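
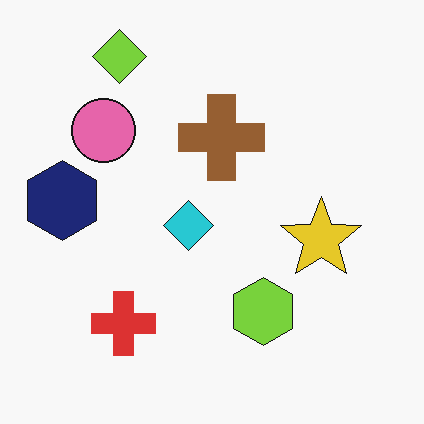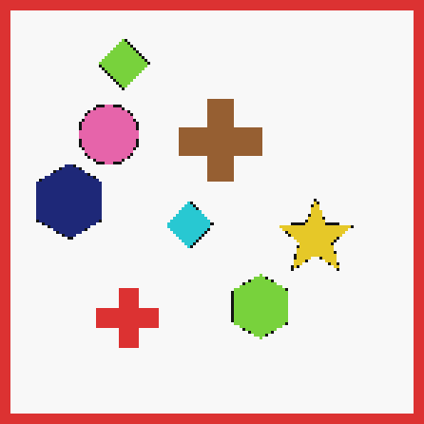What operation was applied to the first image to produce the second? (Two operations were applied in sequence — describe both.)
It was mildly pixelated, then framed with a red border.

Shapes are reduced to large square blocks; fine edges and outlines are lost — a downscale-then-upscale (mosaic) effect. A solid red frame runs around the edge of the second image, with the content slightly shrunk inside it.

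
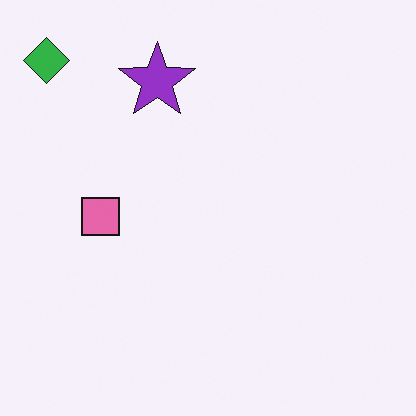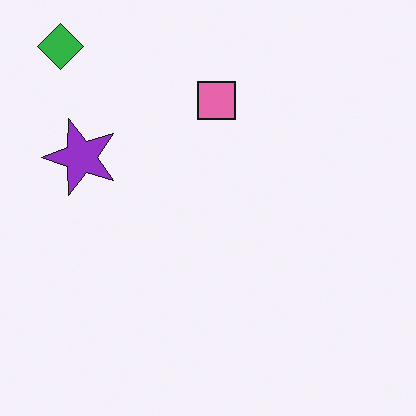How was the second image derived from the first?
The transformation is: transposed (reflected across the top-left ↔ bottom-right diagonal).

Shapes have swapped their row and column positions — what was in the top-right is now in the bottom-left — a diagonal reflection.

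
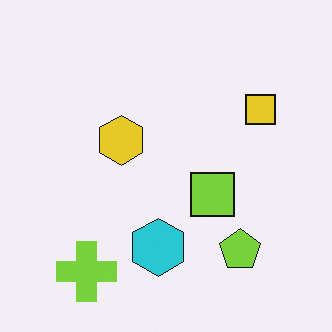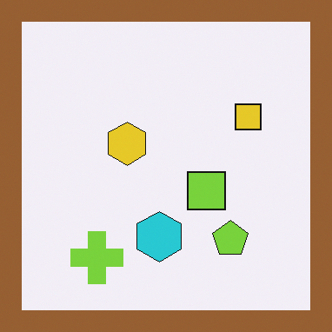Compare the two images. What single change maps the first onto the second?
The transformation is: framed with a brown border.

A solid brown frame runs around the edge of the second image, with the content slightly shrunk inside it.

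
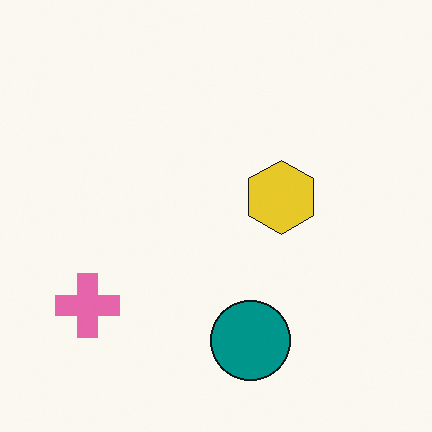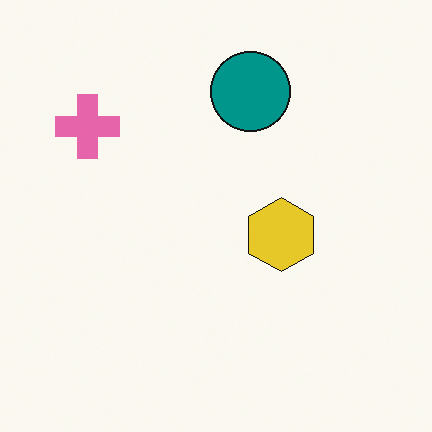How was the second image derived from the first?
The second image is the first flipped vertically (top ↔ bottom).

The teal circle is in the bottom of the first image and the top of the second — shapes on opposite sides of the horizontal midline have swapped in a mirror flip.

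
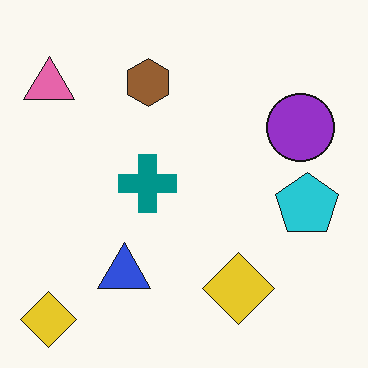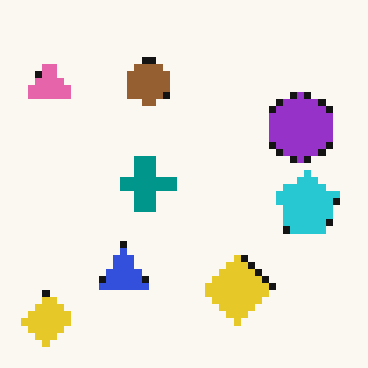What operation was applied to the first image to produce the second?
The transformation is: moderately pixelated.

Shapes are reduced to large square blocks; fine edges and outlines are lost — a downscale-then-upscale (mosaic) effect.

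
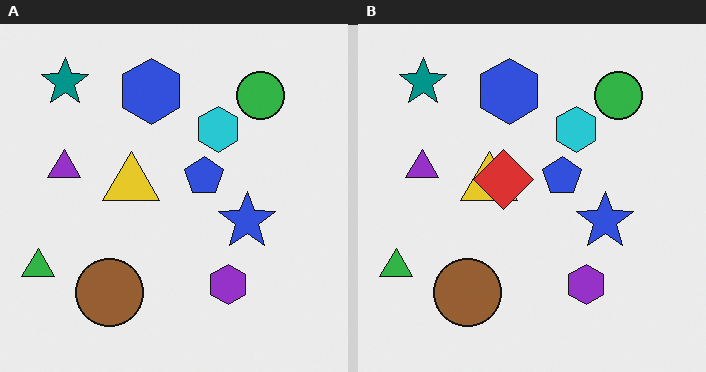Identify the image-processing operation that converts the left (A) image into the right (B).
The image was overlaid with an additional red diamond.

A red diamond appears in the right (B) image that is absent from the left (A).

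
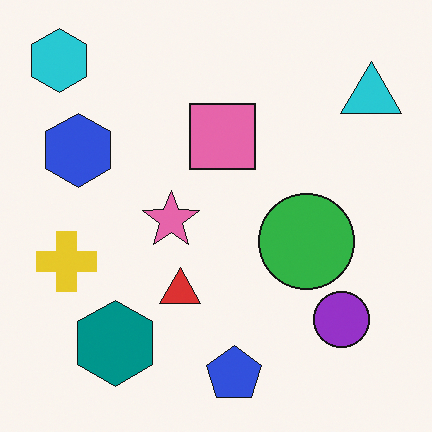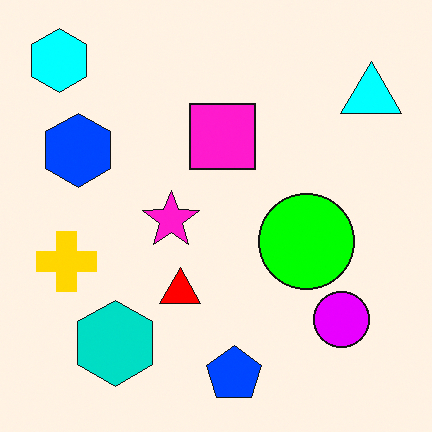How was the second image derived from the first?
The image was made much more vivid (saturation change).

All colors are more vivid — a global saturation change.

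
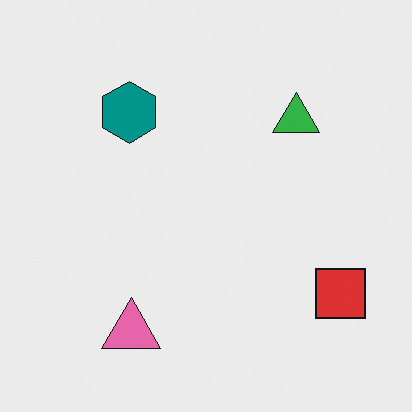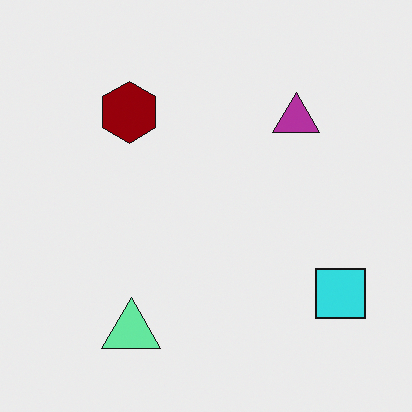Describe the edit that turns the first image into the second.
Hue-shifted by a large amount.

Every shape's color has rotated by the same amount around the hue wheel — a uniform hue shift.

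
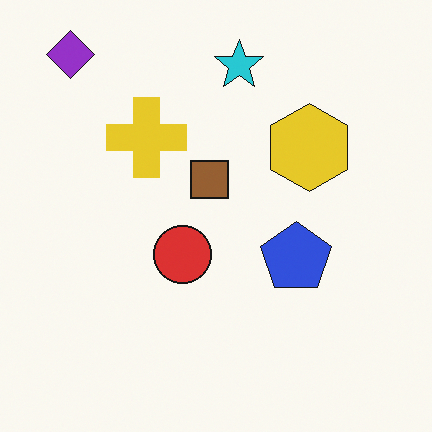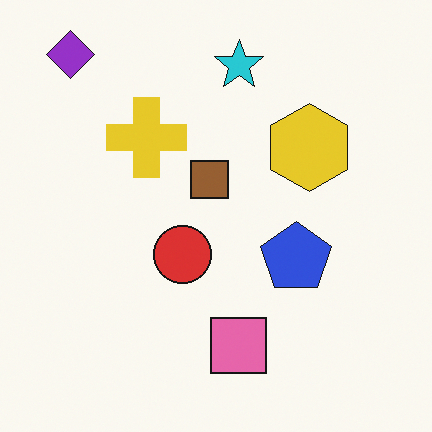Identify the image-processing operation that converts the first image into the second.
The second image is the first overlaid with an additional pink square.

A pink square appears in the second image that is absent from the first.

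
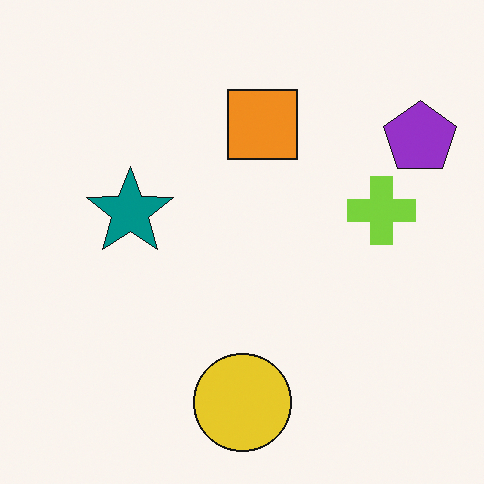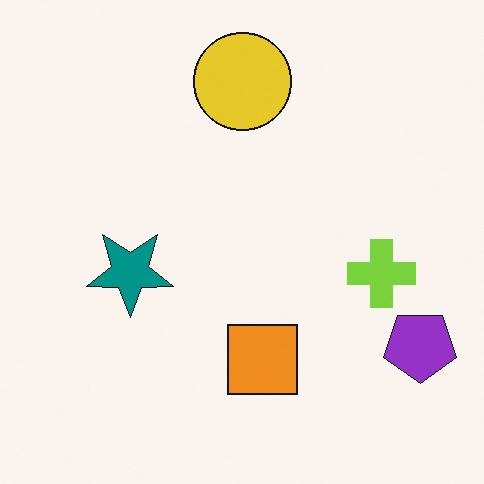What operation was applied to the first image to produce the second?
Flipped vertically (top ↔ bottom).

The yellow circle is in the bottom of the first image and the top of the second — shapes on opposite sides of the horizontal midline have swapped in a mirror flip.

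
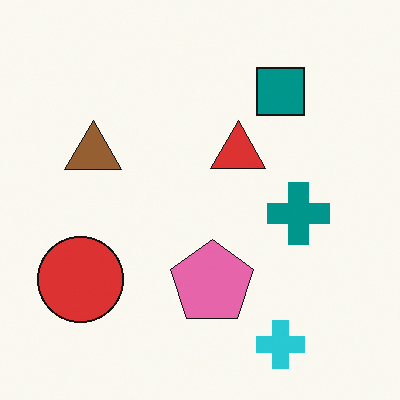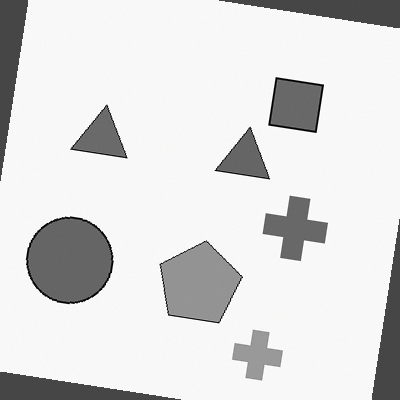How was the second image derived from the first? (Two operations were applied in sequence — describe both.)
The image was rotated clockwise by a small amount, then converted to grayscale.

Every shape is tilted by the same angle and the image corners show triangular fill wedges — a whole-image rotation by a non-right angle. All color is removed — every shape is now a shade of grey.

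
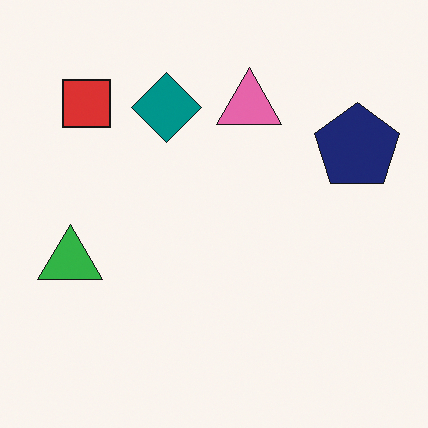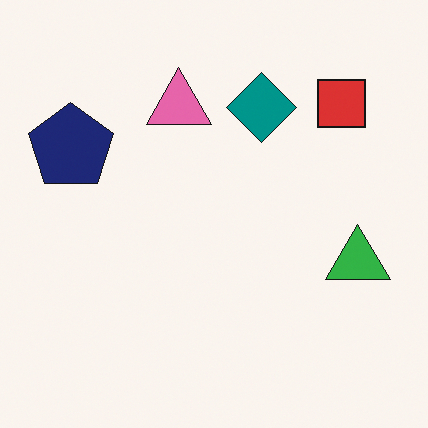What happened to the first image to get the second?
The second image is the first flipped horizontally (left ↔ right).

The green triangle is in the left of the first image and the right of the second — shapes on opposite sides of the vertical midline have swapped in a mirror flip.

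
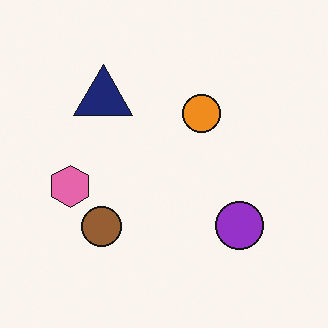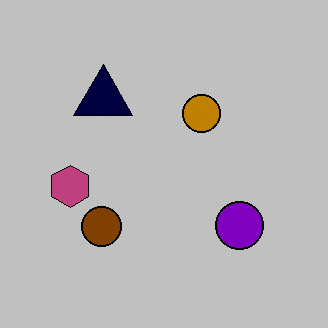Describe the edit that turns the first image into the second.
The transformation is: aggressively posterized.

Each flat color has snapped to a coarser quantized level — most visibly, the near-white background has dropped to a flat grey.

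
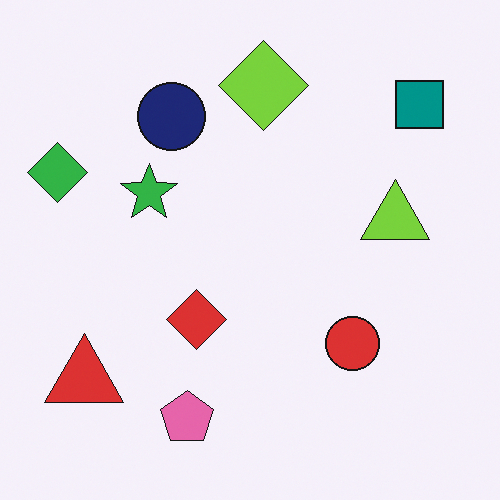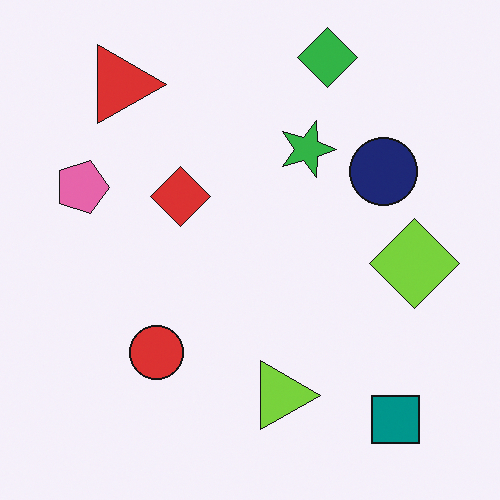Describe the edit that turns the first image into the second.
This is the original image rotated 90° clockwise.

The teal square sits in the top-right of the first image and the bottom-right of the second — consistent with a whole-image 90° clockwise rotation.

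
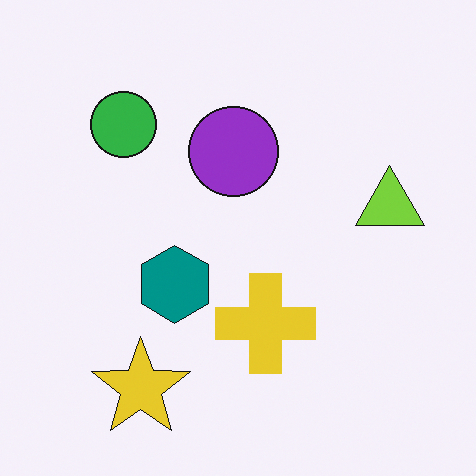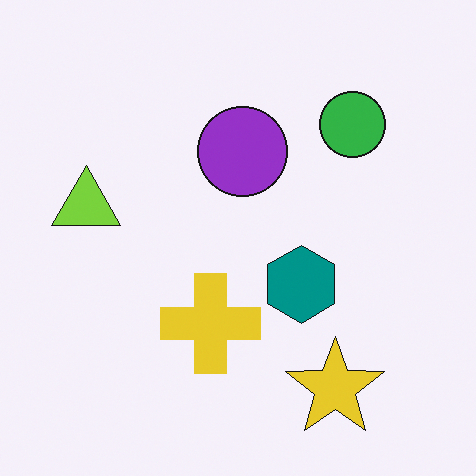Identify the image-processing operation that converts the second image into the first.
Flipped horizontally (left ↔ right).

The lime triangle is in the left of the second image and the right of the first — shapes on opposite sides of the vertical midline have swapped in a mirror flip.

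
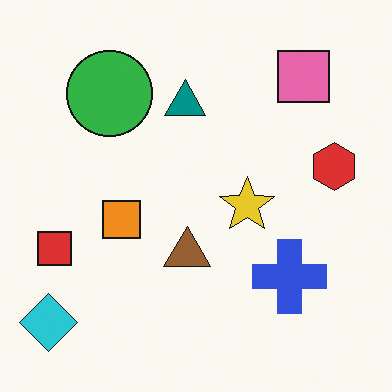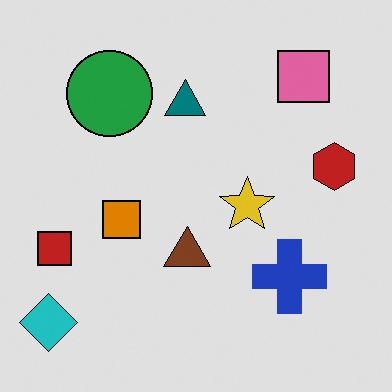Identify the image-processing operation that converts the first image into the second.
Moderately posterized.

Each flat color has snapped to a coarser quantized level — most visibly, the near-white background has dropped to a flat grey.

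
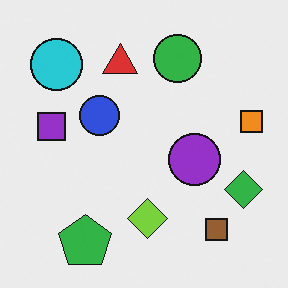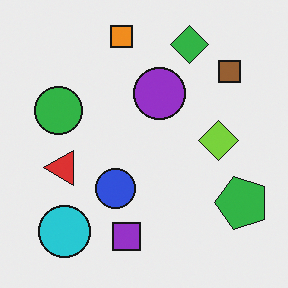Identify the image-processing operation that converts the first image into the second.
This is the original image rotated 90° counter-clockwise.

The cyan circle sits in the top-left of the first image and the bottom-left of the second — consistent with a whole-image 90° counter-clockwise rotation.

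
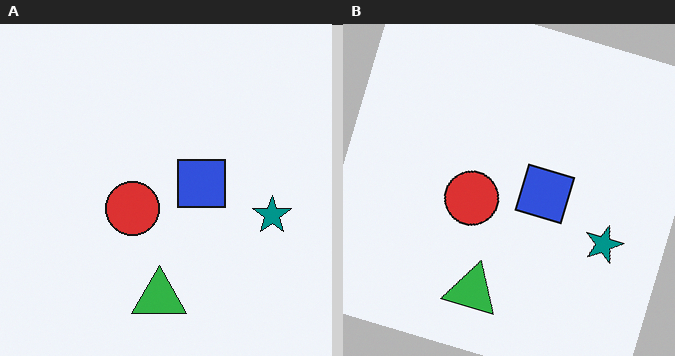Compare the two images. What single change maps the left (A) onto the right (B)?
Rotated clockwise by a moderate amount.

Every shape is tilted by the same angle and the image corners show triangular fill wedges — a whole-image rotation by a non-right angle.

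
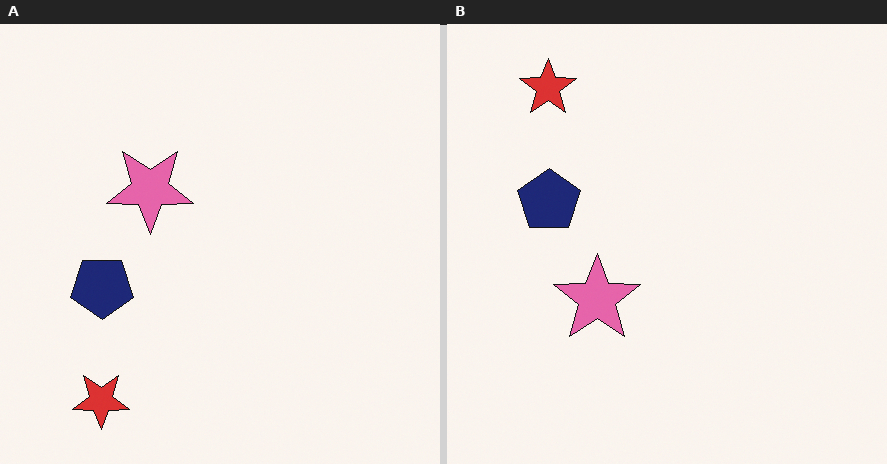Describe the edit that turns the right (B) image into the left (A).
It was flipped vertically (top ↔ bottom).

The red star is in the top-left of the right (B) image and the bottom-left of the left (A) — shapes on opposite sides of the horizontal midline have swapped in a mirror flip.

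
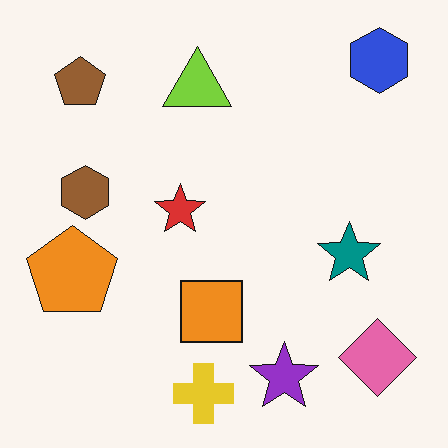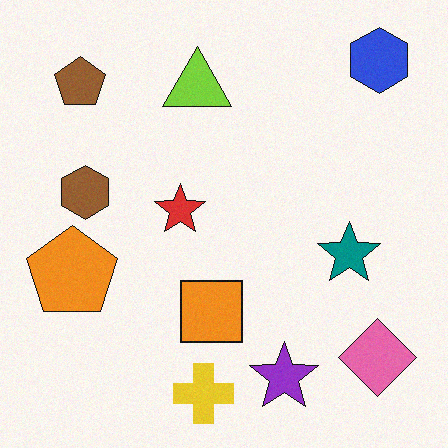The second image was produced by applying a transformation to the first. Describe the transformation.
Degraded with light additive noise.

Random speckle covers the whole image, including the flat background.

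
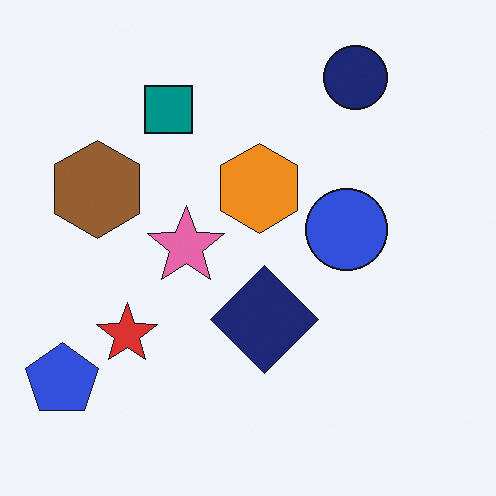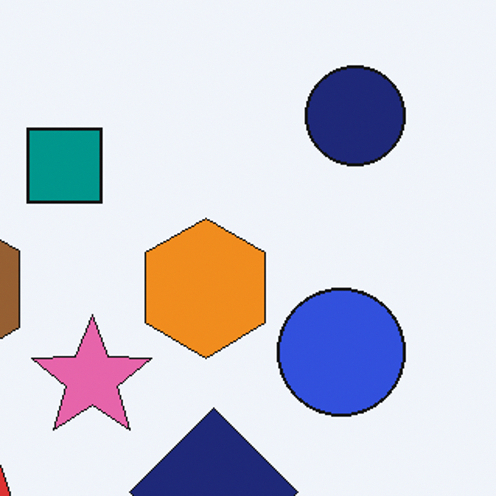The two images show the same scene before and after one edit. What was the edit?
Cropped slightly and scaled back up.

The visible shapes are larger and the field of view is narrower; shapes near the original edges may be partly or wholly outside the frame — a crop-and-rescale.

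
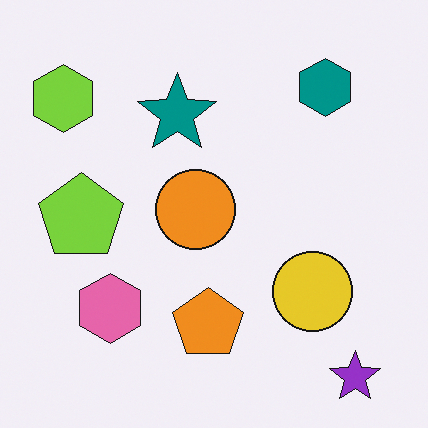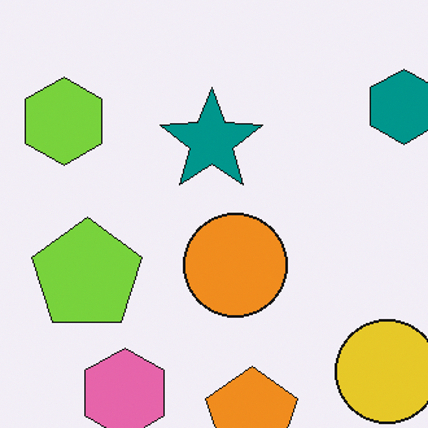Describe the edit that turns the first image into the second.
The second image is the first cropped to a modestly smaller region and rescaled.

The visible shapes are larger and the field of view is narrower; shapes near the original edges may be partly or wholly outside the frame — a crop-and-rescale.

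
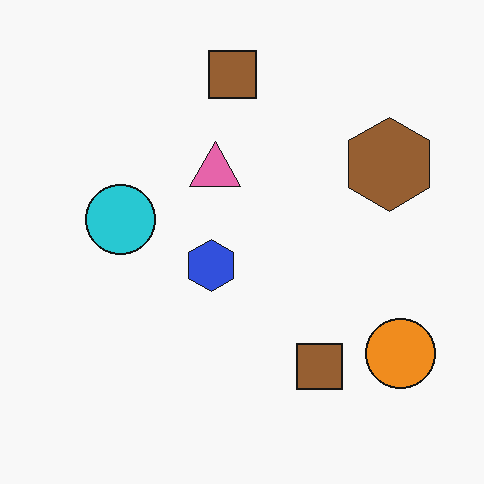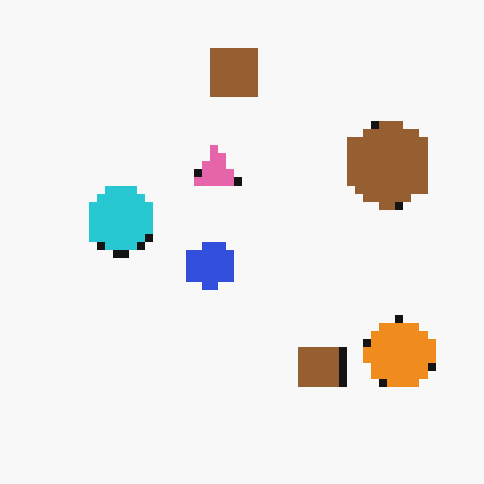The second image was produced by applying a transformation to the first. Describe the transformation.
Pixelated into visible square blocks.

Shapes are reduced to large square blocks; fine edges and outlines are lost — a downscale-then-upscale (mosaic) effect.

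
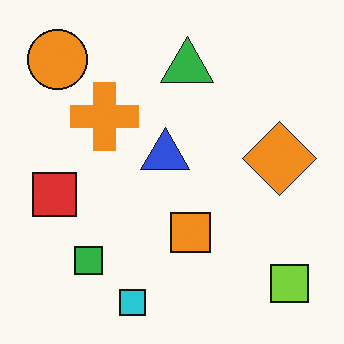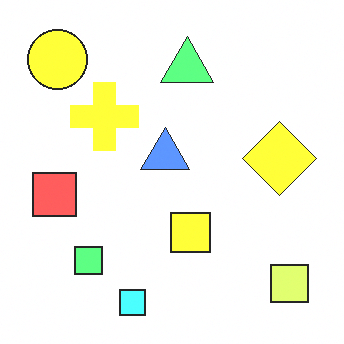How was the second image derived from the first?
This is the original image noticeably brightened.

Every pixel — background and shapes alike — is uniformly brightened.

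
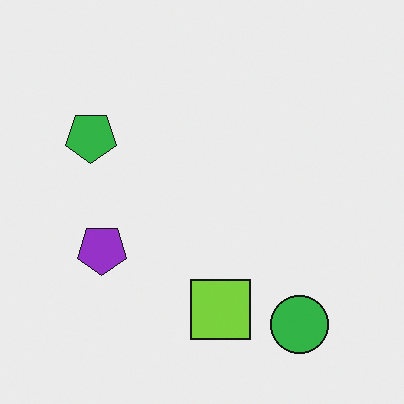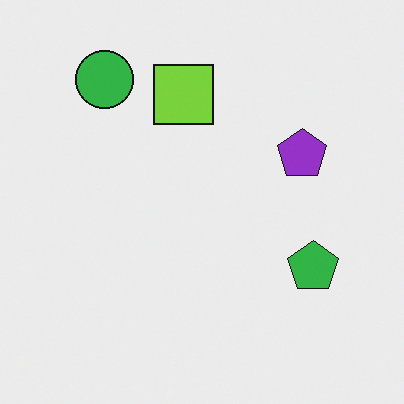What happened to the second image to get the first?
The image was rotated 180°.

The green circle sits in the top-left of the second image and the bottom-right of the first — consistent with a whole-image 180° rotation.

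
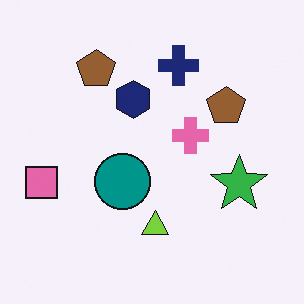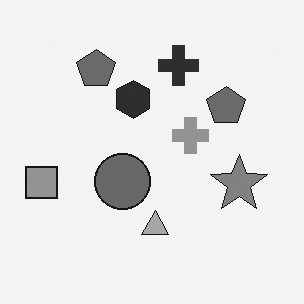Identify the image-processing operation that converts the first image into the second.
The second image is the first converted to grayscale.

All color is removed — every shape is now a shade of grey.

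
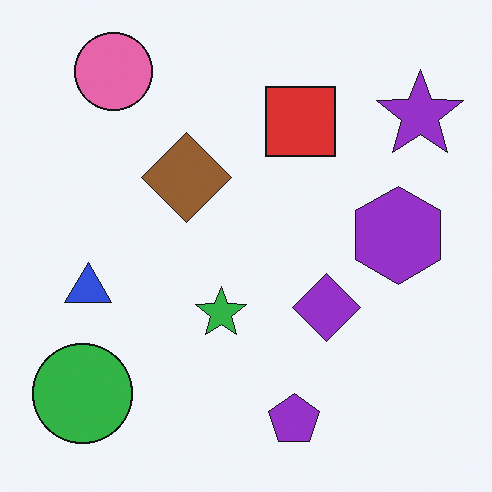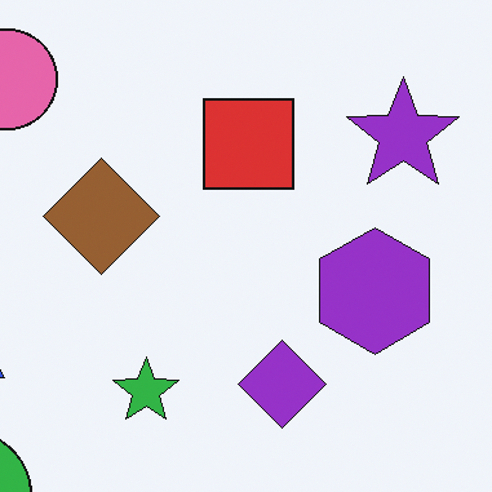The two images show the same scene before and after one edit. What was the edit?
The second image is the first cropped slightly and scaled back up.

The visible shapes are larger and the field of view is narrower; shapes near the original edges may be partly or wholly outside the frame — a crop-and-rescale.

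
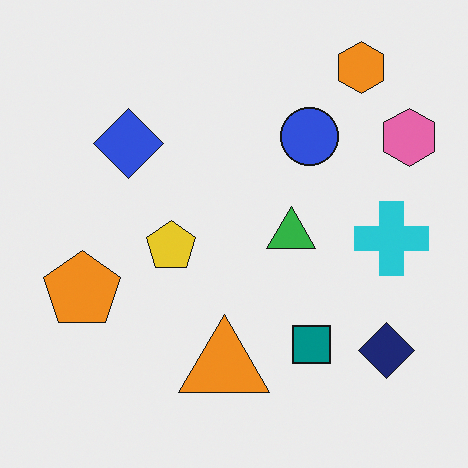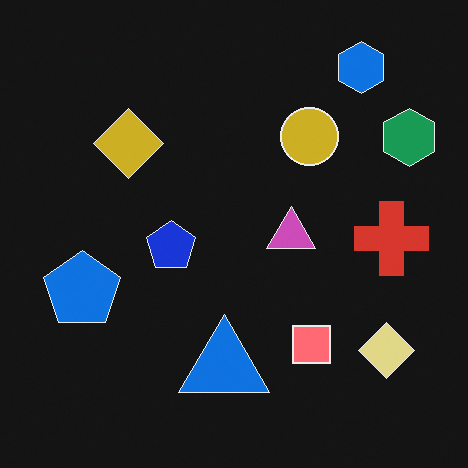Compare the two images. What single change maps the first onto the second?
The image was color-inverted (negative).

The light background has become dark and every shape's color is its complement — a photographic negative.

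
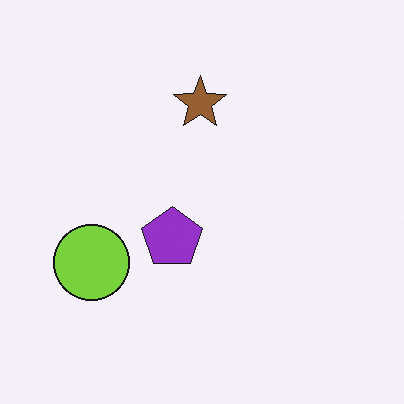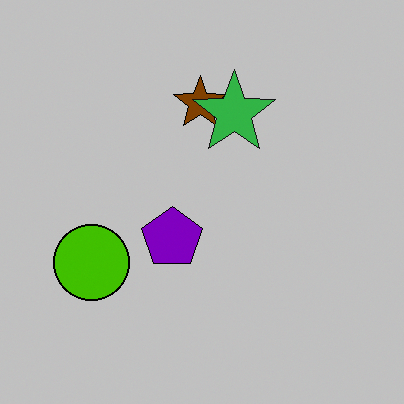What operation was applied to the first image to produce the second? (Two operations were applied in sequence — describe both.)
The image was aggressively posterized, then overlaid with an additional green star.

Each flat color has snapped to a coarser quantized level — most visibly, the near-white background has dropped to a flat grey. A green star appears in the second image that is absent from the first.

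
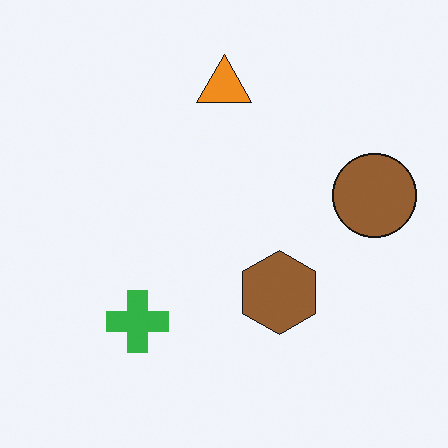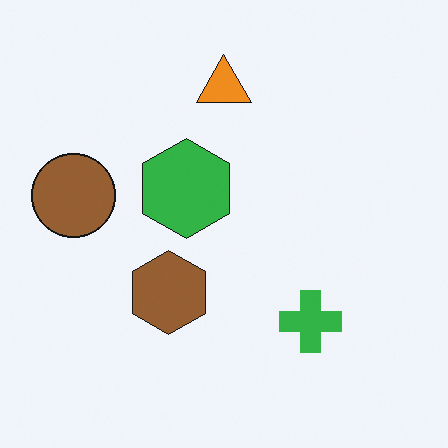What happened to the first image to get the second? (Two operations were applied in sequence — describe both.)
It was flipped horizontally (left ↔ right), then overlaid with an additional green hexagon.

The brown circle is in the right of the first image and the left of the second — shapes on opposite sides of the vertical midline have swapped in a mirror flip. A green hexagon appears in the second image that is absent from the first.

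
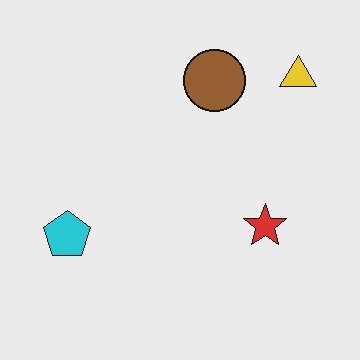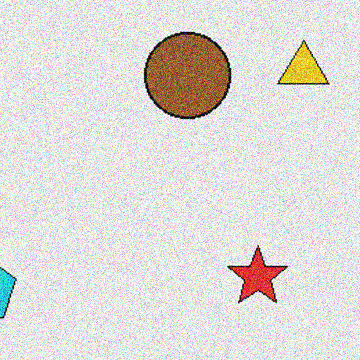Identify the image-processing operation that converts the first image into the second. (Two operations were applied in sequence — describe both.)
The transformation is: cropped to a modestly smaller region and rescaled, then degraded with strong gaussian noise.

The visible shapes are larger and the field of view is narrower; shapes near the original edges may be partly or wholly outside the frame — a crop-and-rescale. Random speckle covers the whole image, including the flat background.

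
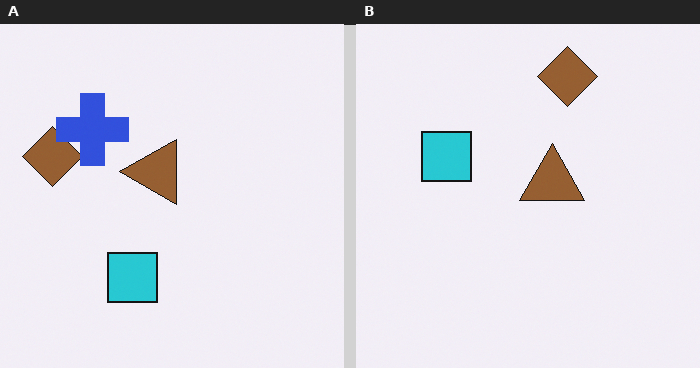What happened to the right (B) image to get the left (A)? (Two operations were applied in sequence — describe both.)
Rotated 90° counter-clockwise, then overlaid with an additional blue cross.

The brown diamond sits in the top of the right (B) image and the left of the left (A) — consistent with a whole-image 90° counter-clockwise rotation. A blue cross appears in the left (A) image that is absent from the right (B).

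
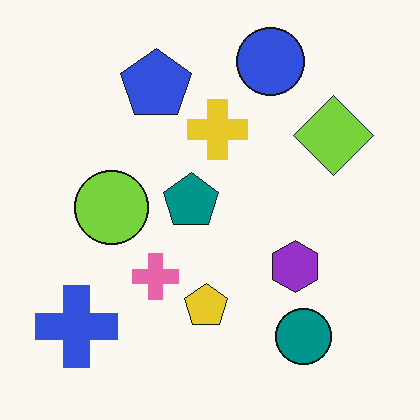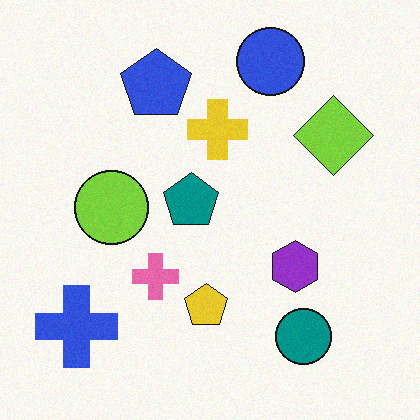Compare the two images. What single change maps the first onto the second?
The transformation is: degraded with light additive noise.

Random speckle covers the whole image, including the flat background.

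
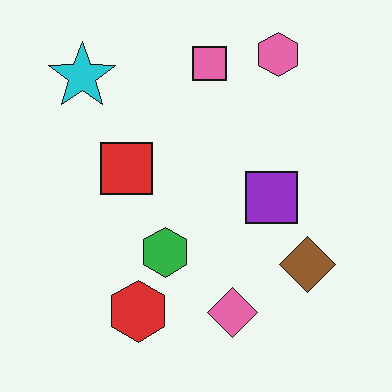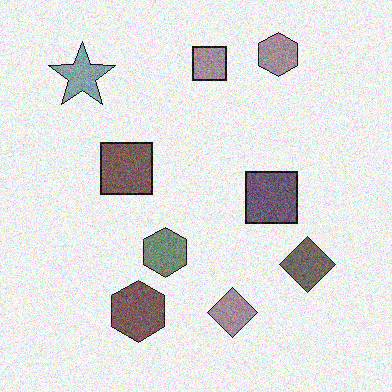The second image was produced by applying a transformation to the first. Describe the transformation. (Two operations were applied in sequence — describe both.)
The transformation is: made much more muted (saturation change), then degraded with visible gaussian noise.

All colors are more muted and greyish — a global saturation change. Random speckle covers the whole image, including the flat background.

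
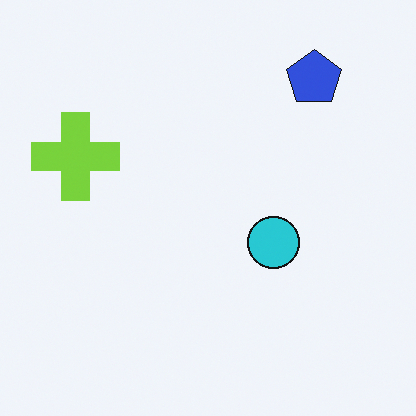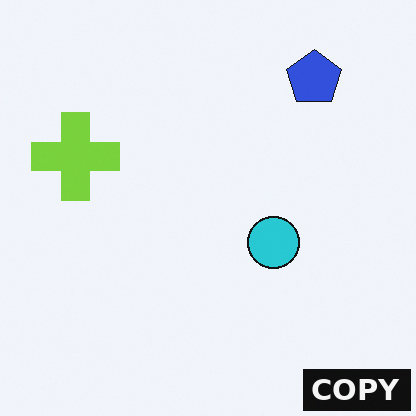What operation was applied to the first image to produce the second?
The image was watermarked with the text "COPY" in the lower-right corner.

A dark label reading "COPY" appears in the lower-right corner.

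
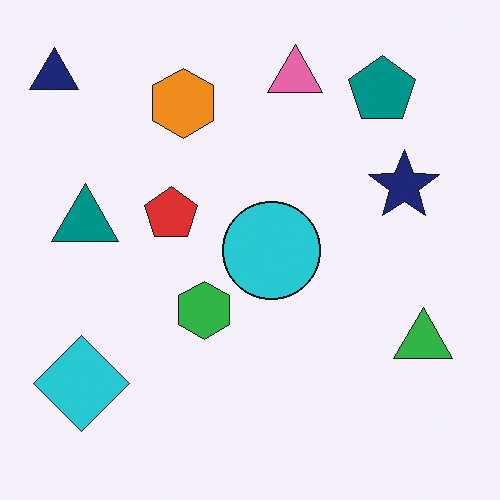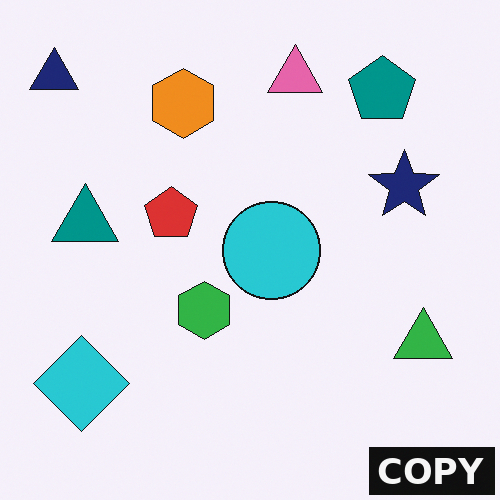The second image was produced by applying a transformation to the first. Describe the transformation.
The transformation is: watermarked with the text "COPY" in the lower-right corner.

A dark label reading "COPY" appears in the lower-right corner.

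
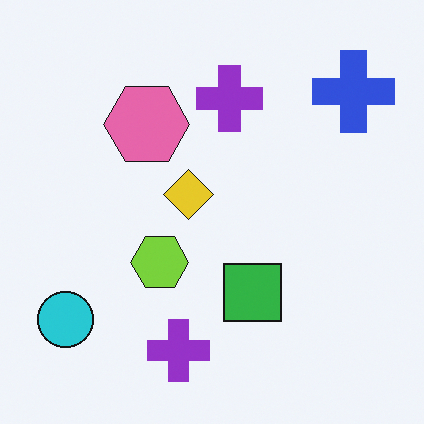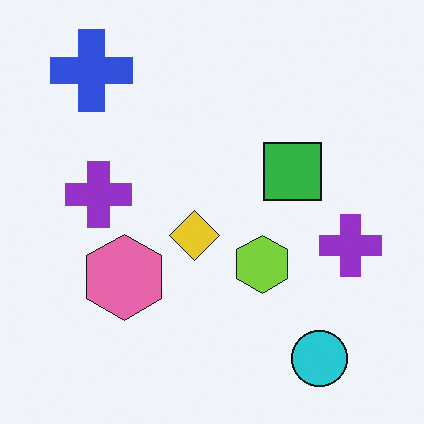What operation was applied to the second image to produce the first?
Rotated 90° clockwise.

The blue cross sits in the top-left of the second image and the top-right of the first — consistent with a whole-image 90° clockwise rotation.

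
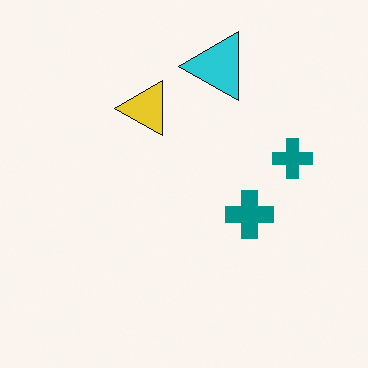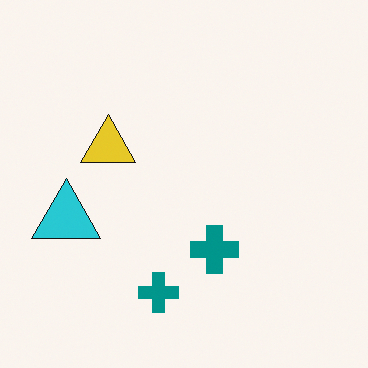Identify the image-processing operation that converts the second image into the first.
This is the original image transposed (reflected across the top-left ↔ bottom-right diagonal).

Shapes have swapped their row and column positions — what was in the top-right is now in the bottom-left — a diagonal reflection.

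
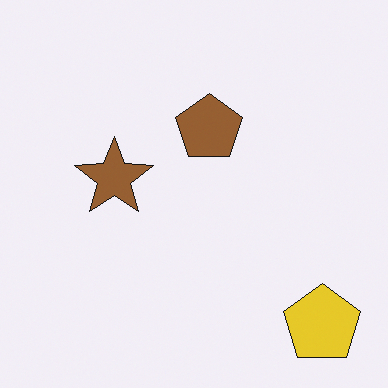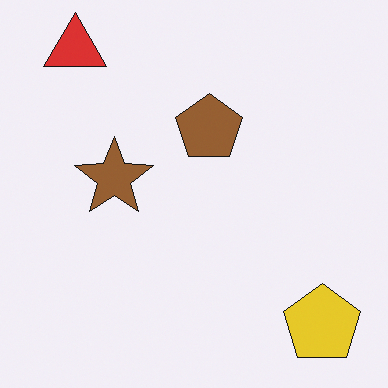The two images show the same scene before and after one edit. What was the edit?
It was overlaid with an additional red triangle.

A red triangle appears in the second image that is absent from the first.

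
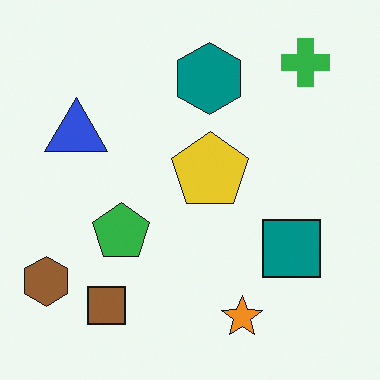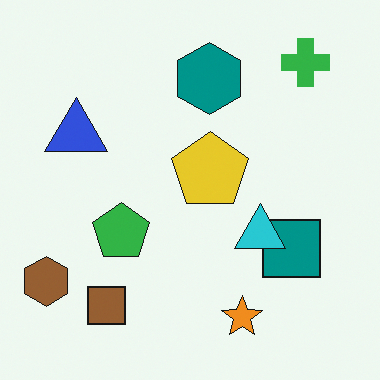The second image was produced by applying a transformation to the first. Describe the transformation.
It was overlaid with an additional cyan triangle.

A cyan triangle appears in the second image that is absent from the first.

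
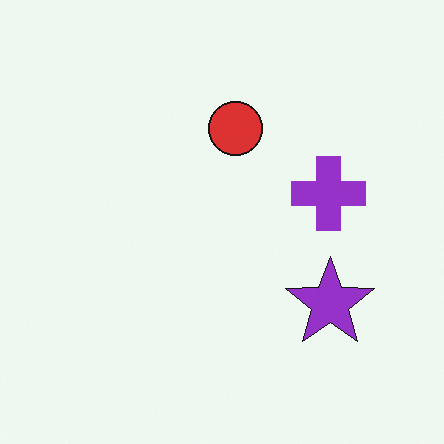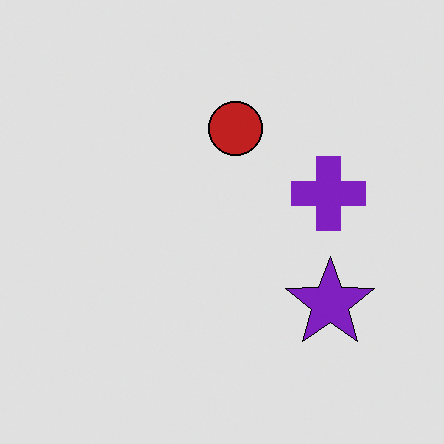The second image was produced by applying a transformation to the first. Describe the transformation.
Posterized to a reduced palette.

Each flat color has snapped to a coarser quantized level — most visibly, the near-white background has dropped to a flat grey.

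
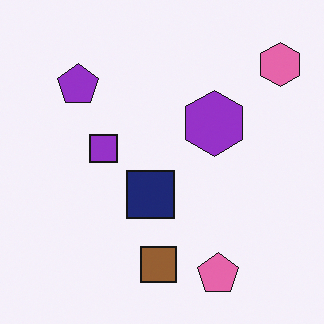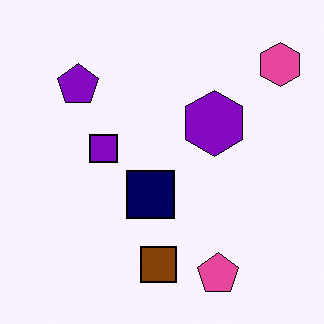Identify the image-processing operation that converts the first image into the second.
This is the original image given slightly increased contrast.

Tones are pushed away from mid-grey across the whole image — a global contrast change.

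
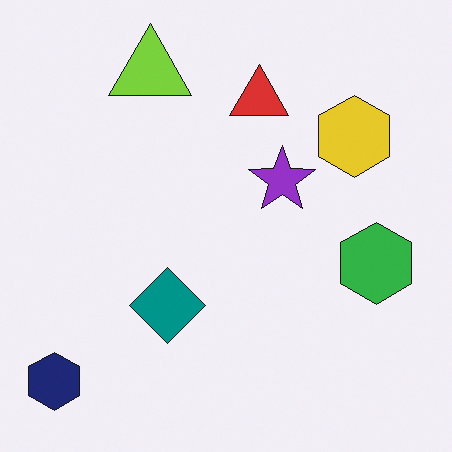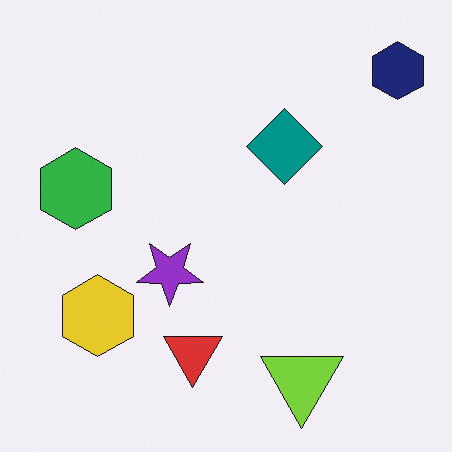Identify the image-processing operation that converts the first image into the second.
It was rotated 180°.

The navy hexagon sits in the bottom-left of the first image and the top-right of the second — consistent with a whole-image 180° rotation.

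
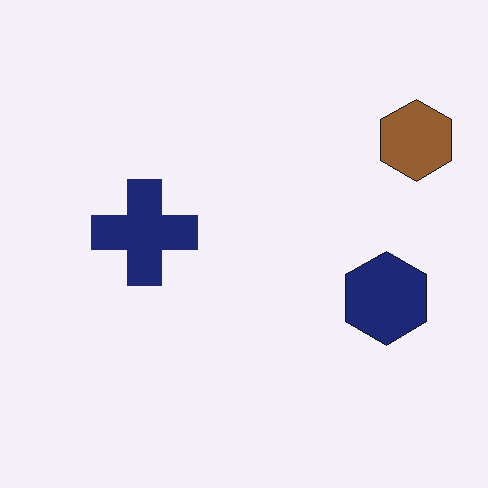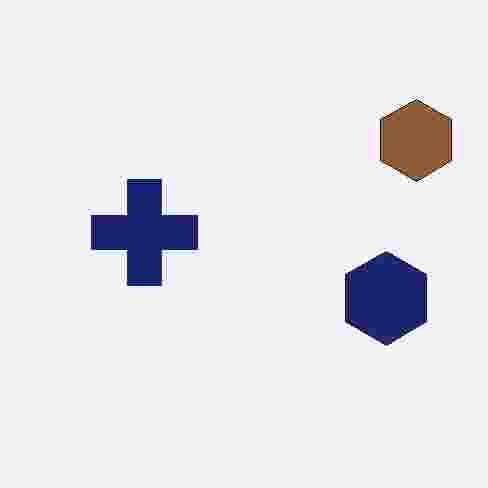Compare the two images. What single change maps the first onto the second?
The transformation is: degraded with heavy JPEG compression.

Blocky 8×8 compression artifacts appear around shape edges and the flat background shows ringing — characteristic JPEG degradation.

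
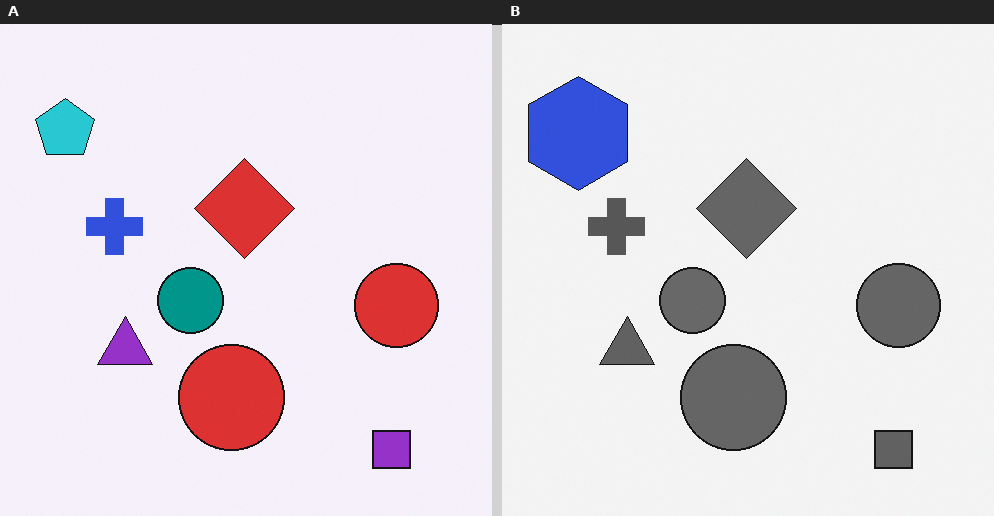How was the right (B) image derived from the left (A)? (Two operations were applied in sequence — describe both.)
Converted to grayscale, then overlaid with an additional blue hexagon.

All color is removed — every shape is now a shade of grey. A blue hexagon appears in the right (B) image that is absent from the left (A).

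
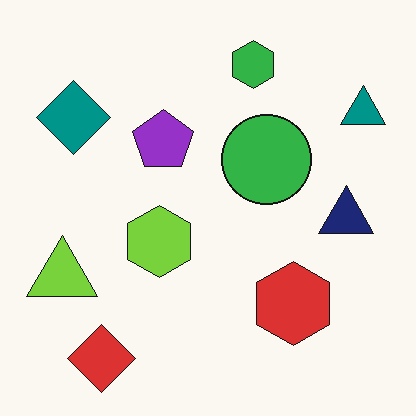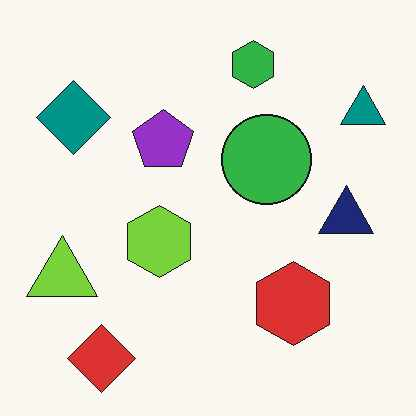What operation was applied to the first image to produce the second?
It was JPEG-compressed with visible artifacts.

Blocky 8×8 compression artifacts appear around shape edges and the flat background shows ringing — characteristic JPEG degradation.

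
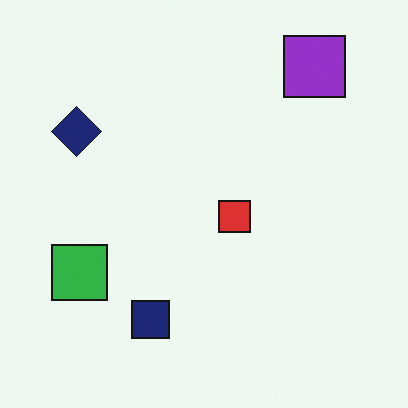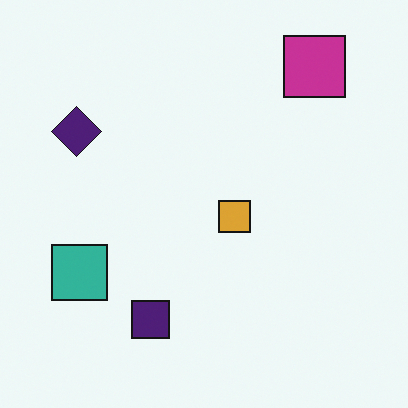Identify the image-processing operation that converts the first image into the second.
The transformation is: hue-shifted slightly.

Every shape's color has rotated by the same amount around the hue wheel — a uniform hue shift.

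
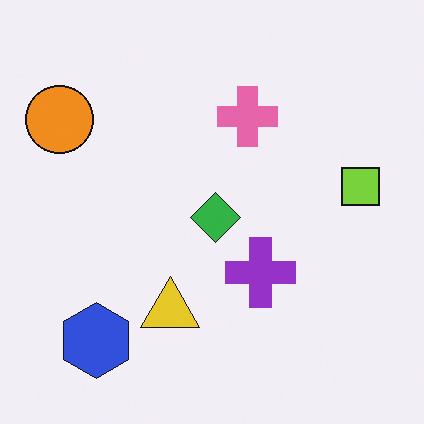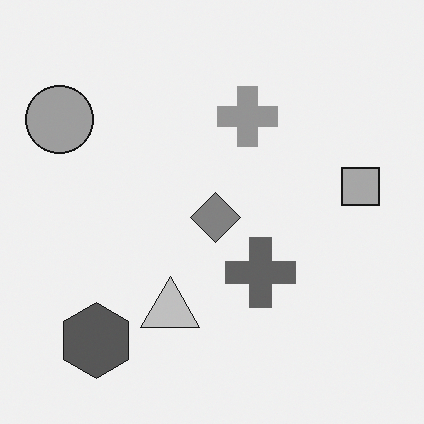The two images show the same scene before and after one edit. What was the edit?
It was converted to grayscale.

All color is removed — every shape is now a shade of grey.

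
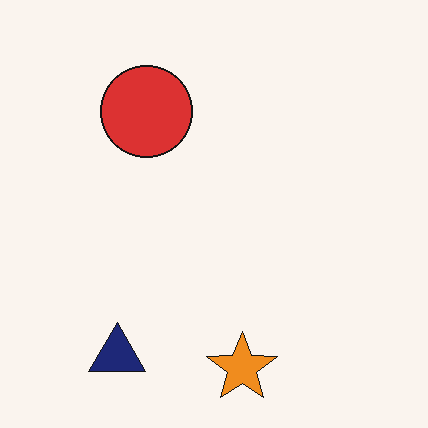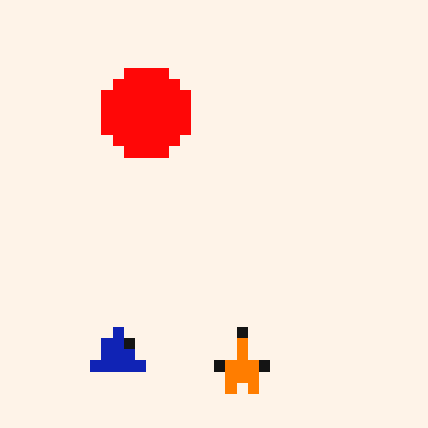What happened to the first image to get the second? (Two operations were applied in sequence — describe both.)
The image was heavily pixelated into large blocks, then heavily oversaturated.

Shapes are reduced to large square blocks; fine edges and outlines are lost — a downscale-then-upscale (mosaic) effect. All colors are more vivid — a global saturation change.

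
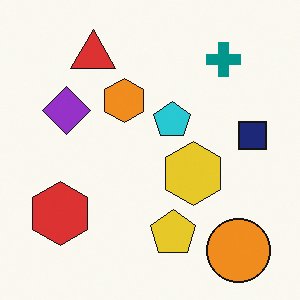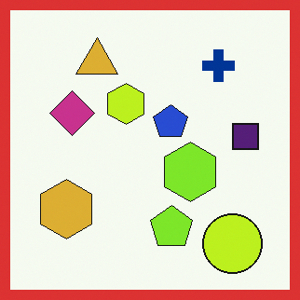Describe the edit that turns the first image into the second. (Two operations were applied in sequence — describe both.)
This is the original image hue-shifted by a small amount, then framed with a red border.

Every shape's color has rotated by the same amount around the hue wheel — a uniform hue shift. A solid red frame runs around the edge of the second image, with the content slightly shrunk inside it.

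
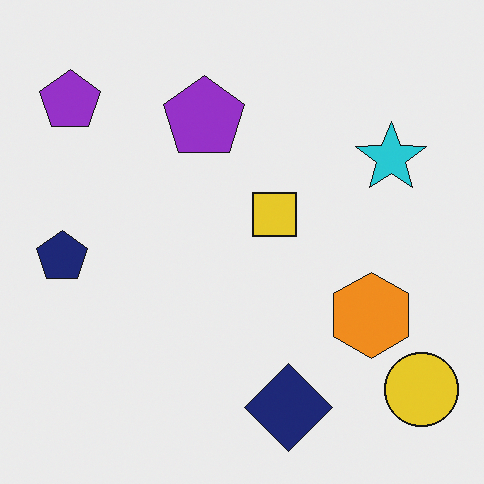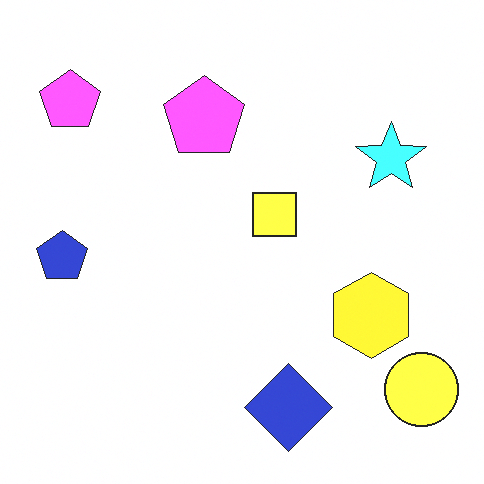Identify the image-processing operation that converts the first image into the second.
Substantially brightened.

Every pixel — background and shapes alike — is uniformly brightened.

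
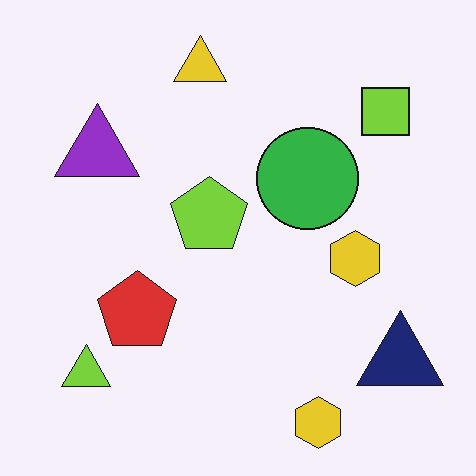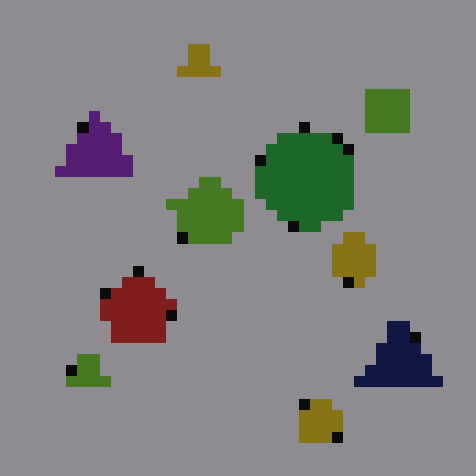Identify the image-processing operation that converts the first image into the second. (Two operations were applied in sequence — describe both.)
Heavily pixelated into large blocks, then noticeably darkened.

Shapes are reduced to large square blocks; fine edges and outlines are lost — a downscale-then-upscale (mosaic) effect. Every pixel — background and shapes alike — is uniformly darkened.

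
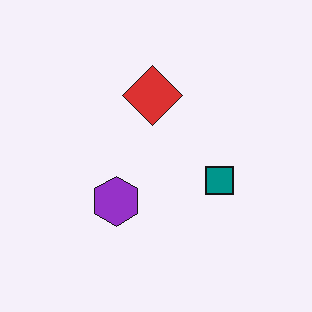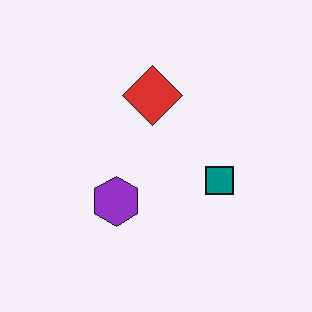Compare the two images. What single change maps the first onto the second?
JPEG-compressed with visible artifacts.

Blocky 8×8 compression artifacts appear around shape edges and the flat background shows ringing — characteristic JPEG degradation.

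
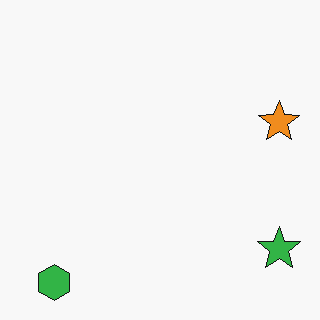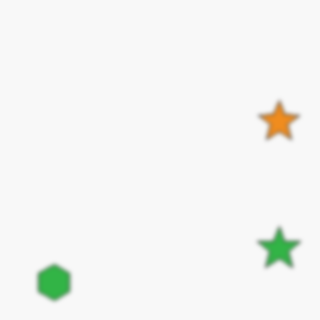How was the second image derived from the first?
It was slightly softened.

Shape edges and outlines are uniformly softened across the whole image.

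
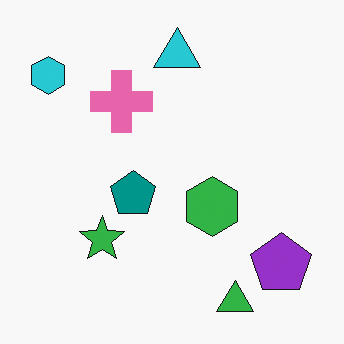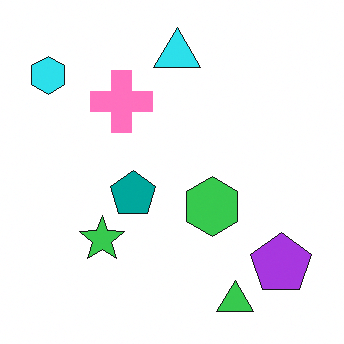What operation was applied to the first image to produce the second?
Slightly brightened.

Every pixel — background and shapes alike — is uniformly brightened.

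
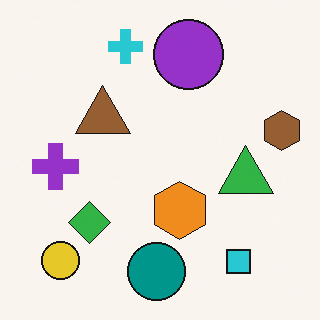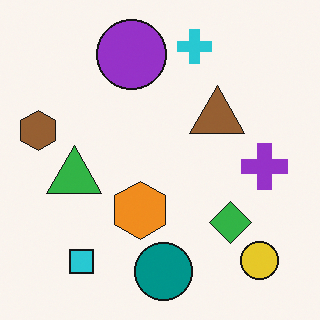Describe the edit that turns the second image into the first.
The first image is the second flipped horizontally (left ↔ right).

The brown hexagon is in the left of the second image and the right of the first — shapes on opposite sides of the vertical midline have swapped in a mirror flip.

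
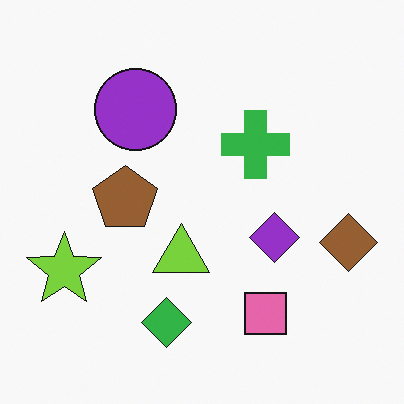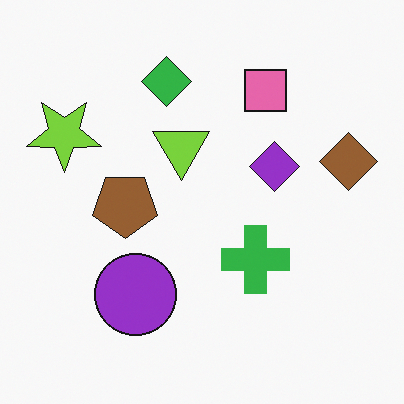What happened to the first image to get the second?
It was flipped vertically (top ↔ bottom).

The green diamond is in the bottom of the first image and the top of the second — shapes on opposite sides of the horizontal midline have swapped in a mirror flip.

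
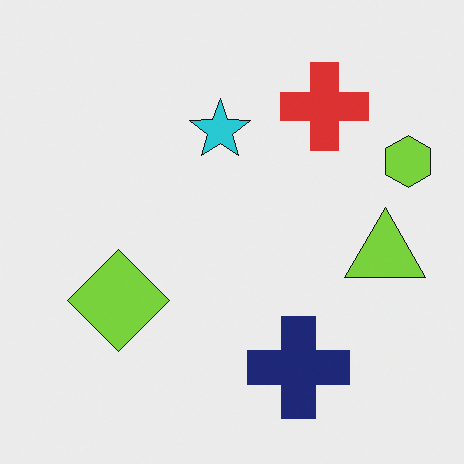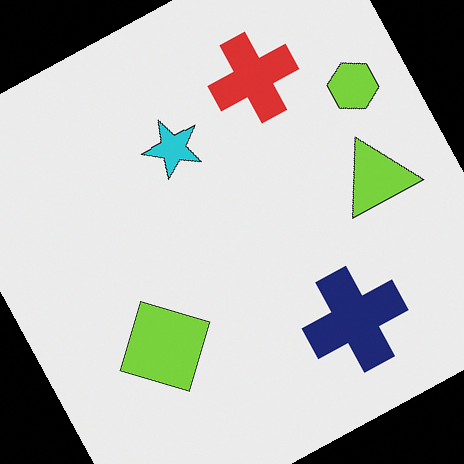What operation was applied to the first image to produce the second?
This is the original image rotated counter-clockwise by a clearly visible amount.

Every shape is tilted by the same angle and the image corners show triangular fill wedges — a whole-image rotation by a non-right angle.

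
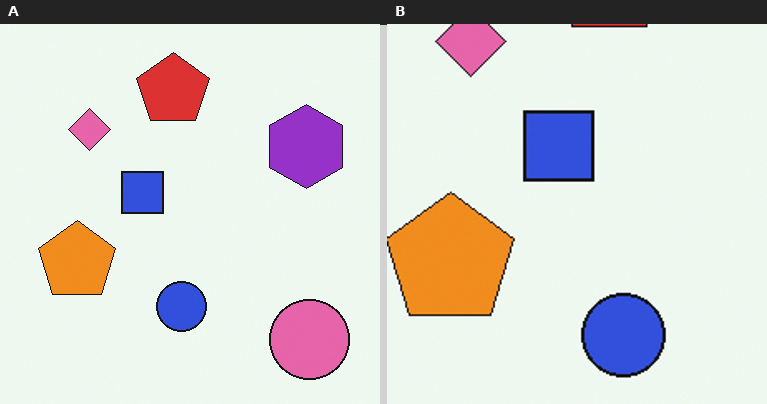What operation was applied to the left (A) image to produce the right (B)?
It was cropped tightly and scaled back up.

The visible shapes are larger and the field of view is narrower; shapes near the original edges may be partly or wholly outside the frame — a crop-and-rescale.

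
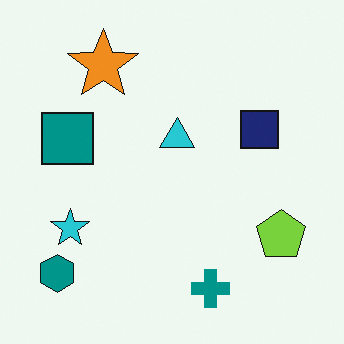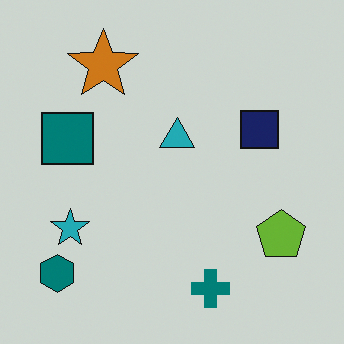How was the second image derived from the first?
The transformation is: slightly darkened.

Every pixel — background and shapes alike — is uniformly darkened.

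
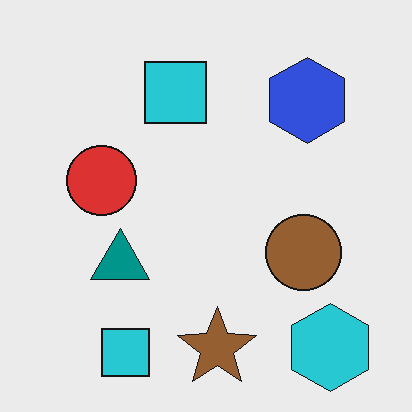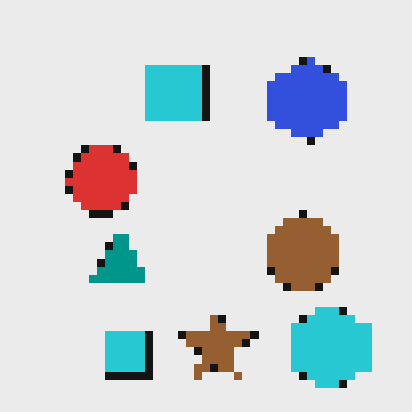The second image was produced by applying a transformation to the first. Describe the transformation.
The transformation is: pixelated into visible square blocks.

Shapes are reduced to large square blocks; fine edges and outlines are lost — a downscale-then-upscale (mosaic) effect.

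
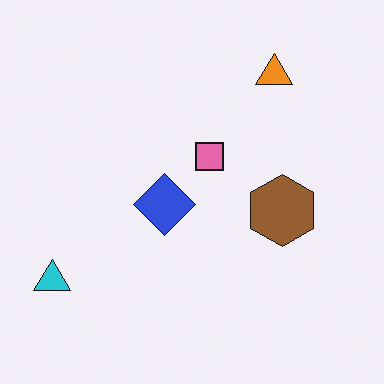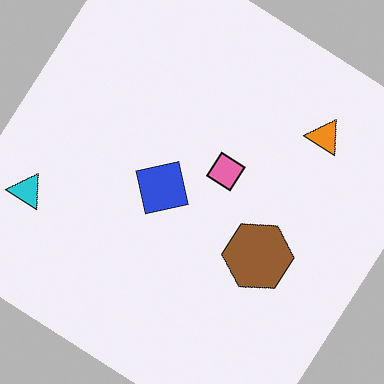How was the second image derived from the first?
This is the original image rotated clockwise by a large amount — several tens of degrees.

Every shape is tilted by the same angle and the image corners show triangular fill wedges — a whole-image rotation by a non-right angle.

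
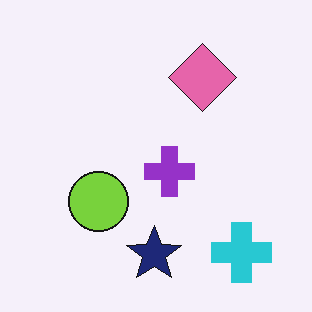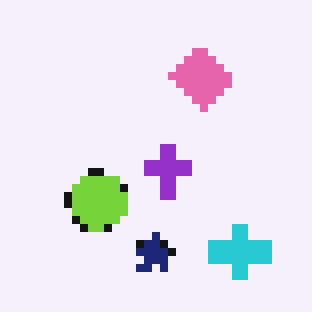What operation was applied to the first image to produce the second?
It was pixelated into visible square blocks.

Shapes are reduced to large square blocks; fine edges and outlines are lost — a downscale-then-upscale (mosaic) effect.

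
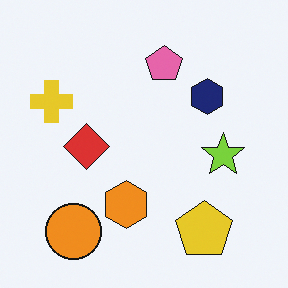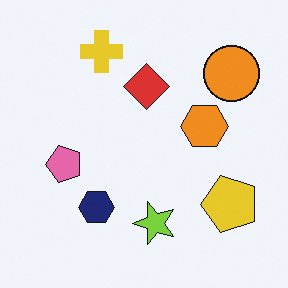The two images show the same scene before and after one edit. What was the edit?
Transposed (reflected across the top-left ↔ bottom-right diagonal).

Shapes have swapped their row and column positions — what was in the top-right is now in the bottom-left — a diagonal reflection.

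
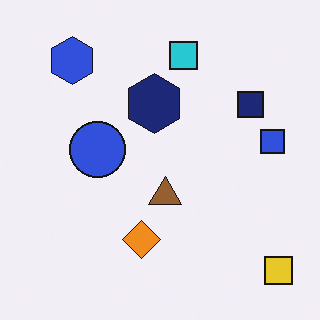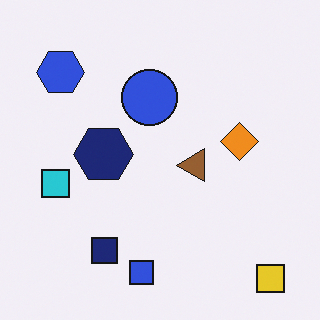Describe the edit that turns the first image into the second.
This is the original image transposed (reflected across the top-left ↔ bottom-right diagonal).

Shapes have swapped their row and column positions — what was in the top-right is now in the bottom-left — a diagonal reflection.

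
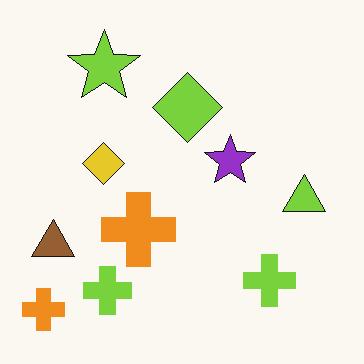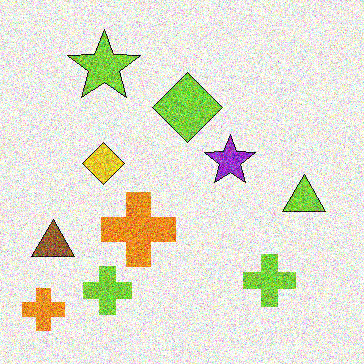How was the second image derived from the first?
The transformation is: degraded with strong gaussian noise.

Random speckle covers the whole image, including the flat background.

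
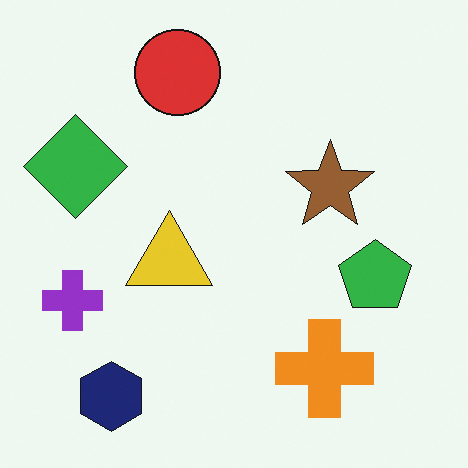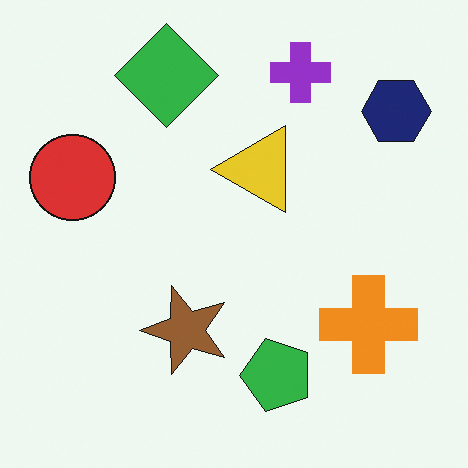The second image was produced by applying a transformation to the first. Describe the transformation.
The image was transposed (reflected across the top-left ↔ bottom-right diagonal).

Shapes have swapped their row and column positions — what was in the top-right is now in the bottom-left — a diagonal reflection.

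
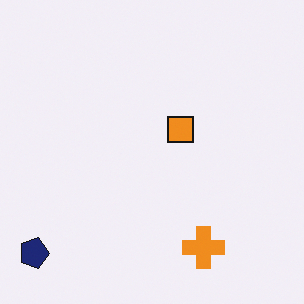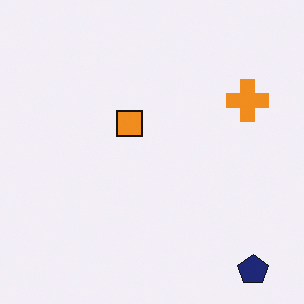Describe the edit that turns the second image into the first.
It was rotated 90° clockwise.

The navy pentagon sits in the bottom-right of the second image and the bottom-left of the first — consistent with a whole-image 90° clockwise rotation.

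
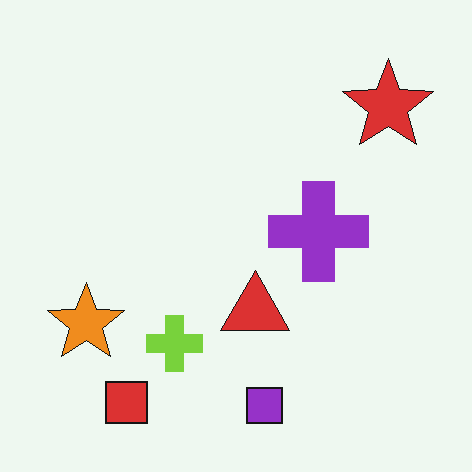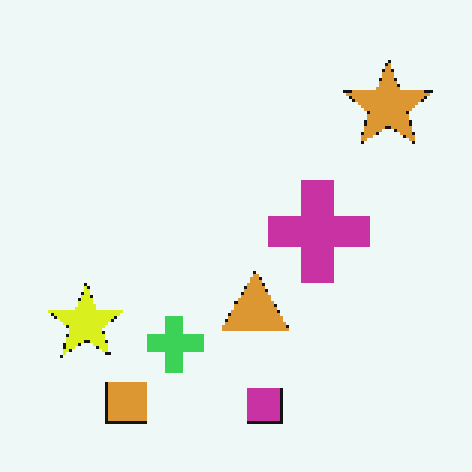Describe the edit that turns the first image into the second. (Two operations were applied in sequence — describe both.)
The second image is the first lightly pixelated (a mild mosaic effect), then hue-shifted slightly.

Shapes are reduced to large square blocks; fine edges and outlines are lost — a downscale-then-upscale (mosaic) effect. Every shape's color has rotated by the same amount around the hue wheel — a uniform hue shift.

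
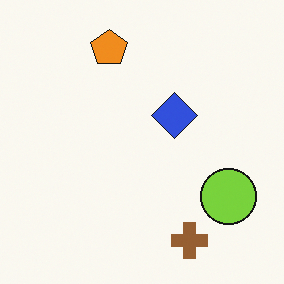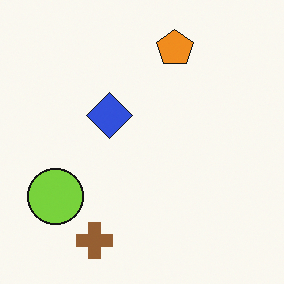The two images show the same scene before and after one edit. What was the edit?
The image was flipped horizontally (left ↔ right).

The lime circle is in the bottom-right of the first image and the bottom-left of the second — shapes on opposite sides of the vertical midline have swapped in a mirror flip.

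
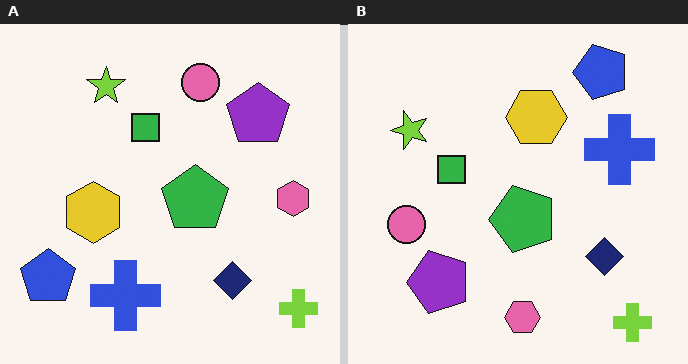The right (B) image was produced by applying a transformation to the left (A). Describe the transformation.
This is the original image transposed (reflected across the top-left ↔ bottom-right diagonal).

Shapes have swapped their row and column positions — what was in the top-right is now in the bottom-left — a diagonal reflection.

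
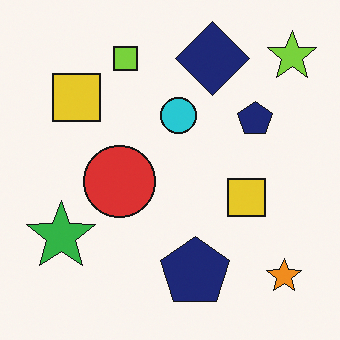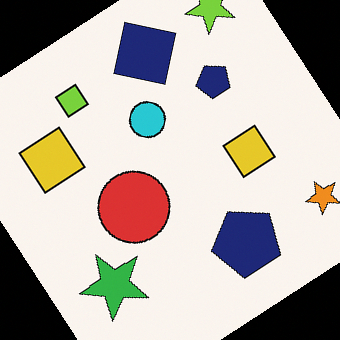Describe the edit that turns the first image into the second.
The transformation is: rotated counter-clockwise by a large amount — several tens of degrees.

Every shape is tilted by the same angle and the image corners show triangular fill wedges — a whole-image rotation by a non-right angle.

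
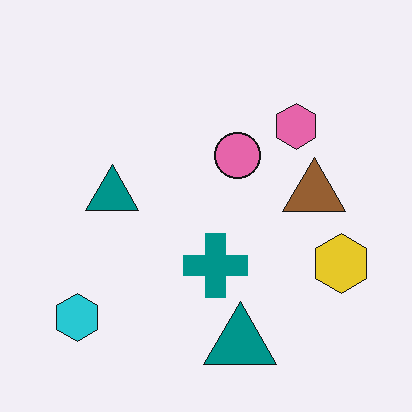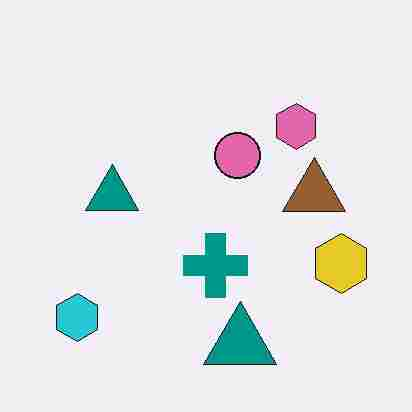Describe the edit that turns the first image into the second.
It was degraded with heavy JPEG compression.

Blocky 8×8 compression artifacts appear around shape edges and the flat background shows ringing — characteristic JPEG degradation.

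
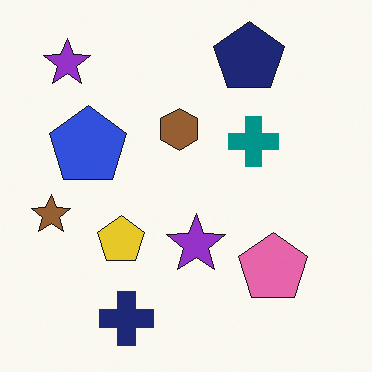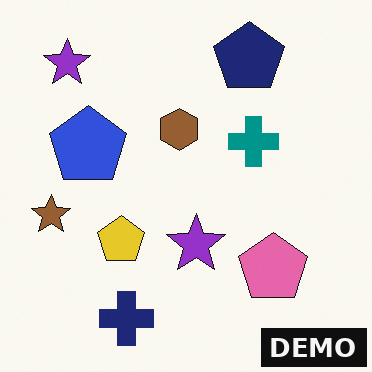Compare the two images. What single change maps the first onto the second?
It was watermarked with the text "DEMO" in the lower-right corner.

A dark label reading "DEMO" appears in the lower-right corner.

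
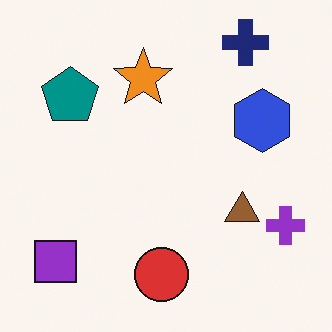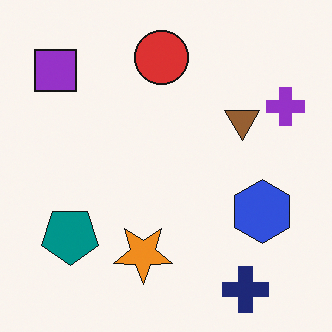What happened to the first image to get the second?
The image was flipped vertically (top ↔ bottom).

The navy cross is in the top-right of the first image and the bottom-right of the second — shapes on opposite sides of the horizontal midline have swapped in a mirror flip.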